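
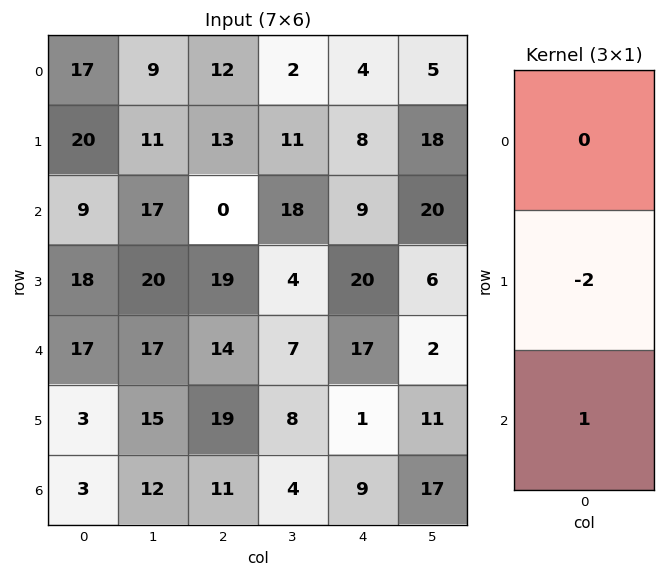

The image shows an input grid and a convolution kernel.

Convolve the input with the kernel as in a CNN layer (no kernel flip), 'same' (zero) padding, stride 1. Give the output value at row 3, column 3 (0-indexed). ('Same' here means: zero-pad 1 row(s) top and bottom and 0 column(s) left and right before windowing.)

-1

The receptive field on the zero-padded input at this output position is [18 / 4 / 7]. Elementwise product with the kernel and sum: 4·-2 + 7·1.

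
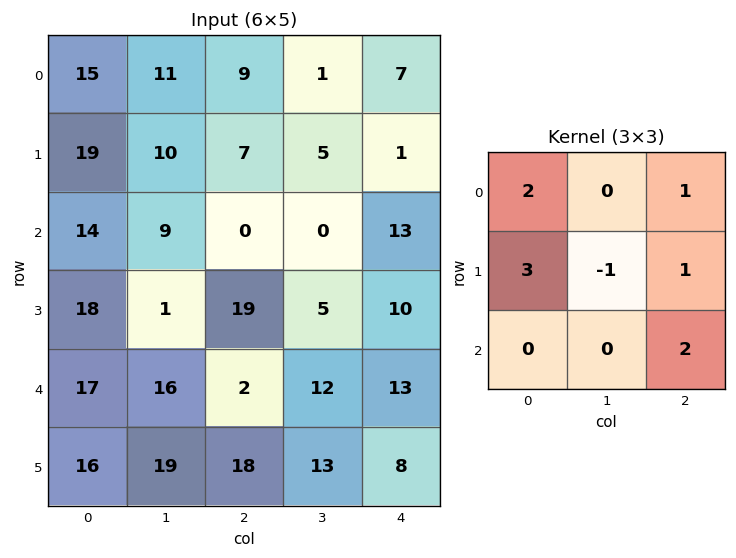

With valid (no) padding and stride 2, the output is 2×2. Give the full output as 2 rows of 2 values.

Output[0,0]: The receptive field on the input at this output position is [15 11 9 / 19 10 7 / 14 9 0]. Elementwise product with the kernel and sum: 15·2 + 9·1 + 19·3 + 10·-1 + 7·1 + 0·2.
Output[0,1]: The receptive field on the input at this output position is [9 1 7 / 7 5 1 / 0 0 13]. Elementwise product with the kernel and sum: 9·2 + 7·1 + 7·3 + 5·-1 + 1·1 + 13·2.

93 68
104 101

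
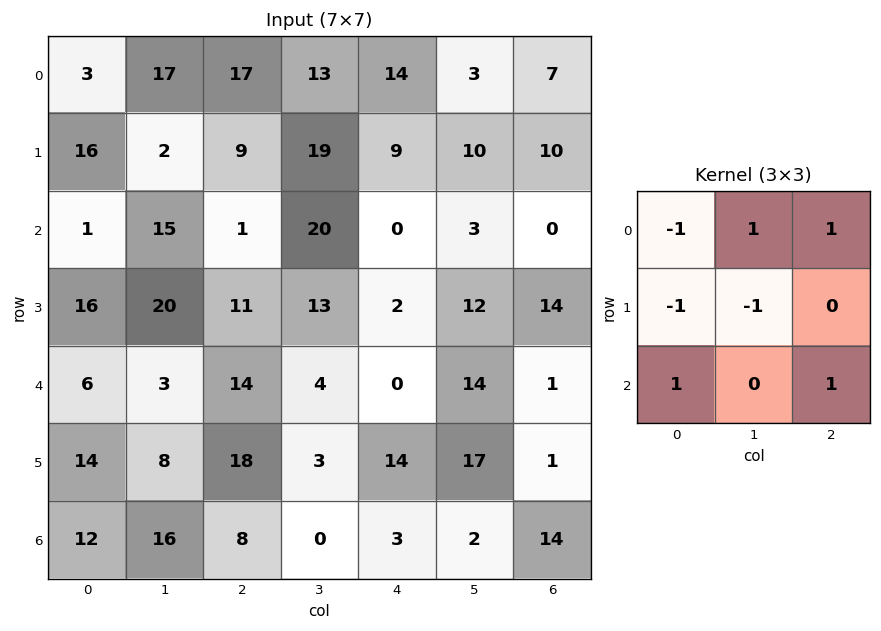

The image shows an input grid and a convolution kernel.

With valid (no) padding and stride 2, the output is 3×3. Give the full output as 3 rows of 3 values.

15 -17 -23
-1 9 -10
9 -20 1

Output[0,0]: The receptive field on the input at this output position is [3 17 17 / 16 2 9 / 1 15 1]. Elementwise product with the kernel and sum: 3·-1 + 17·1 + 17·1 + 16·-1 + 2·-1 + 1·1 + 1·1.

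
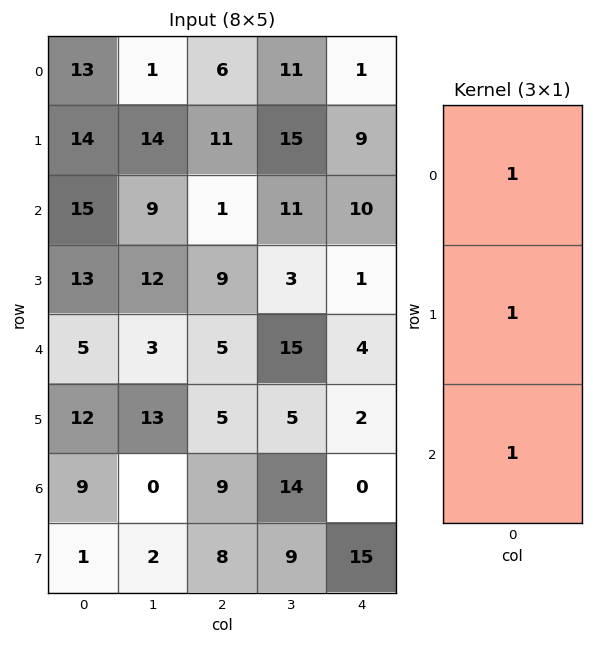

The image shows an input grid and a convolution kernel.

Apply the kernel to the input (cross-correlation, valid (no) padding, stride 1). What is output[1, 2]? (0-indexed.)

The receptive field on the input at this output position is [11 / 1 / 9]. Elementwise product with the kernel and sum: 11·1 + 1·1 + 9·1.

21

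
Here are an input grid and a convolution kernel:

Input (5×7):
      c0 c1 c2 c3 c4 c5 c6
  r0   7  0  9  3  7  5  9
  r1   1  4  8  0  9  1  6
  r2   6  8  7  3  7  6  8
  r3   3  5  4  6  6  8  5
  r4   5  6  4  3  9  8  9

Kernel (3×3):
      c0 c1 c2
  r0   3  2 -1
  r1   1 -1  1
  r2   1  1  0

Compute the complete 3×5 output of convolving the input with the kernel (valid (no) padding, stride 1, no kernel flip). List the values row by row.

Output[0,0]: The receptive field on the input at this output position is [7 0 9 / 1 4 8 / 6 8 7]. Elementwise product with the kernel and sum: 7·3 + 0·2 + 9·-1 + 1·1 + 4·-1 + 8·1 + 6·1 + 8·1.
Output[0,1]: The receptive field on the input at this output position is [0 9 3 / 4 8 0 / 8 7 3]. Elementwise product with the kernel and sum: 0·3 + 9·2 + 3·-1 + 4·1 + 8·-1 + 0·1 + 8·1 + 7·1.

31 26 53 20 49
16 41 36 31 46
40 52 31 37 45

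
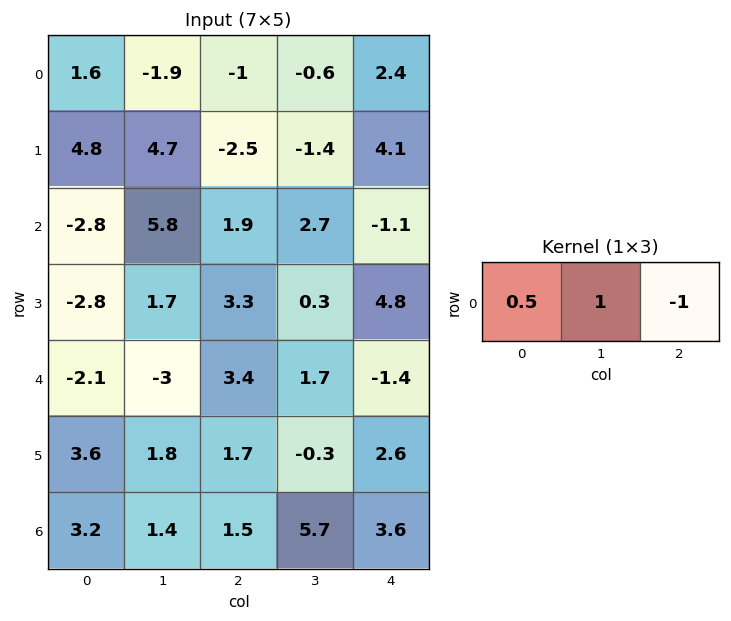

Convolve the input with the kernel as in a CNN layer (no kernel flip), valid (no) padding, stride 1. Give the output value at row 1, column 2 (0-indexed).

-6.75

The receptive field on the input at this output position is [-2.5 -1.4 4.1]. Elementwise product with the kernel and sum: -2.5·0.5 + -1.4·1 + 4.1·-1.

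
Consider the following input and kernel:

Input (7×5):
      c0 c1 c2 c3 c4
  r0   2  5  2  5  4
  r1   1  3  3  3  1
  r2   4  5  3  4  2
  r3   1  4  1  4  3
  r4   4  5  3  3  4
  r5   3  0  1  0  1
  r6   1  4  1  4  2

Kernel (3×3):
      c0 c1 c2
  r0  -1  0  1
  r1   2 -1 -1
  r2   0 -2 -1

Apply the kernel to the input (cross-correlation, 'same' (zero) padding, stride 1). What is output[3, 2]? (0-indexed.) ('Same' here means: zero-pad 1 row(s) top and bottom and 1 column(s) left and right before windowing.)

-7

The receptive field on the zero-padded input at this output position is [5 3 4 / 4 1 4 / 5 3 3]. Elementwise product with the kernel and sum: 5·-1 + 4·1 + 4·2 + 1·-1 + 4·-1 + 3·-2 + 3·-1.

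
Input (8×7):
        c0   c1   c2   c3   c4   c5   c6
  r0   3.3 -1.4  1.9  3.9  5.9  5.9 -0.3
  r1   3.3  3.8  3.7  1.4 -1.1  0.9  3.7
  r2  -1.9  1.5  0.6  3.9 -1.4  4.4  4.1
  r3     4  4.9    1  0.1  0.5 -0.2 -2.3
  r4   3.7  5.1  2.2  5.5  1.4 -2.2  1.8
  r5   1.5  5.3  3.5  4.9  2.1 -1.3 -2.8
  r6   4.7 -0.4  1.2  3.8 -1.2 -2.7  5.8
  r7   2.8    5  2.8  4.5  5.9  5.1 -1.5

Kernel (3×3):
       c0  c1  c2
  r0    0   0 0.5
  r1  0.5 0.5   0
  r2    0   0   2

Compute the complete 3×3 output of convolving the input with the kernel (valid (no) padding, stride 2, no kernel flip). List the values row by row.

Output[0,0]: The receptive field on the input at this output position is [3.3 -1.4 1.9 / 3.3 3.8 3.7 / -1.9 1.5 0.6]. Elementwise product with the kernel and sum: 1.9·0.5 + 3.3·0.5 + 3.8·0.5 + 0.6·2.
Output[0,1]: The receptive field on the input at this output position is [1.9 3.9 5.9 / 3.7 1.4 -1.1 / 0.6 3.9 -1.4]. Elementwise product with the kernel and sum: 5.9·0.5 + 3.7·0.5 + 1.4·0.5 + -1.4·2.

5.7 2.7 7.95
9.15 2.65 5.8
6.9 2.5 12.9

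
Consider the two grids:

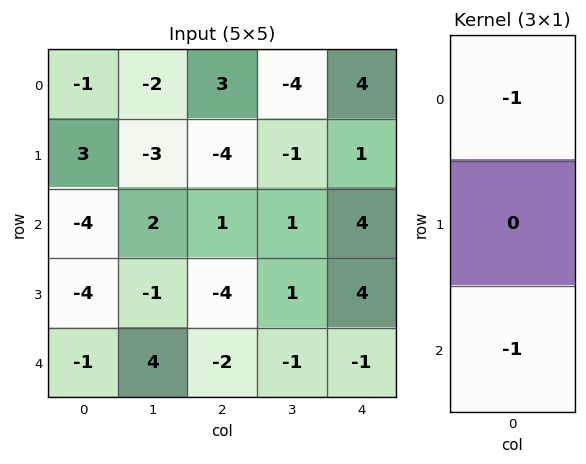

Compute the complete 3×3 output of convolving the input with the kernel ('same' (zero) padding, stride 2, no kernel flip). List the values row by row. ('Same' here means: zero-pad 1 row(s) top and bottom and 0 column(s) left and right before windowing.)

-3 4 -1
1 8 -5
4 4 -4

Output[0,0]: The receptive field on the zero-padded input at this output position is [0 / -1 / 3]. Elementwise product with the kernel and sum: 0·-1 + 3·-1.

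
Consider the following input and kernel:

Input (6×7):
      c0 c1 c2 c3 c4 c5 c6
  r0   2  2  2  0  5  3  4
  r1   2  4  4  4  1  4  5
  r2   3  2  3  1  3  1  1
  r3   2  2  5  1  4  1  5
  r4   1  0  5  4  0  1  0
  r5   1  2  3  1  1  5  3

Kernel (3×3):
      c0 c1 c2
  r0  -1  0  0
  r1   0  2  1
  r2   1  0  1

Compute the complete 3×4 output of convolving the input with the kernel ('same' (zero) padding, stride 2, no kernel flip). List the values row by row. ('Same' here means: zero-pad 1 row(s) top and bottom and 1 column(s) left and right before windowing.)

Output[0,0]: The receptive field on the zero-padded input at this output position is [0 0 0 / 0 2 2 / 0 2 4]. Elementwise product with the kernel and sum: 0·-1 + 2·2 + 2·1 + 0·1 + 4·1.

10 12 21 12
10 6 5 -1
4 15 6 4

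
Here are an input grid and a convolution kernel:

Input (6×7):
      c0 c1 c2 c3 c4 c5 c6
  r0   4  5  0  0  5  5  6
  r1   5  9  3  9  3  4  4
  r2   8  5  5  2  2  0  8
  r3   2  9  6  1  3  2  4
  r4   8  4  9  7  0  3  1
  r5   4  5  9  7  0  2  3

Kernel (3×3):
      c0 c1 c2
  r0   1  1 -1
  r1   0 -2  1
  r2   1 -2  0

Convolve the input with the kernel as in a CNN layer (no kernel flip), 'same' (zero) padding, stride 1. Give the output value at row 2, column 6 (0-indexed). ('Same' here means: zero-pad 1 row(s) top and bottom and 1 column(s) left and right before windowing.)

The receptive field on the zero-padded input at this output position is [4 4 0 / 0 8 0 / 2 4 0]. Elementwise product with the kernel and sum: 4·1 + 4·1 + 0·-1 + 8·-2 + 0·1 + 2·1 + 4·-2.

-14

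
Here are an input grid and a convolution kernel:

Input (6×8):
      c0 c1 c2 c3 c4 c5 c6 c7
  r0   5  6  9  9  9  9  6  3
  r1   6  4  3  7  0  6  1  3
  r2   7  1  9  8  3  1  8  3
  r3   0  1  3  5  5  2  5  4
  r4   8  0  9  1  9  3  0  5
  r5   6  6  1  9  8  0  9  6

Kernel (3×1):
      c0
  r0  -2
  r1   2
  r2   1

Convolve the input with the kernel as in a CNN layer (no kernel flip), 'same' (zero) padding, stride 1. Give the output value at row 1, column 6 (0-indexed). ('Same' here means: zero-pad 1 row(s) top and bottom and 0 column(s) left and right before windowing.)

The receptive field on the zero-padded input at this output position is [6 / 1 / 8]. Elementwise product with the kernel and sum: 6·-2 + 1·2 + 8·1.

-2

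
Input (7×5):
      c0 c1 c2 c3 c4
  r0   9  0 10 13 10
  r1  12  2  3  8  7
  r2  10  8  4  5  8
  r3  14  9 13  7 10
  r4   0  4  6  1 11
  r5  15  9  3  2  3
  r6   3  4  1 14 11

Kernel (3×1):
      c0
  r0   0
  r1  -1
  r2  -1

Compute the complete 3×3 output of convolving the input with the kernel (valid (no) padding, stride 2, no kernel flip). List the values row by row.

-22 -7 -15
-14 -19 -21
-18 -4 -14

Output[0,0]: The receptive field on the input at this output position is [9 / 12 / 10]. Elementwise product with the kernel and sum: 12·-1 + 10·-1.
Output[0,1]: The receptive field on the input at this output position is [10 / 3 / 4]. Elementwise product with the kernel and sum: 3·-1 + 4·-1.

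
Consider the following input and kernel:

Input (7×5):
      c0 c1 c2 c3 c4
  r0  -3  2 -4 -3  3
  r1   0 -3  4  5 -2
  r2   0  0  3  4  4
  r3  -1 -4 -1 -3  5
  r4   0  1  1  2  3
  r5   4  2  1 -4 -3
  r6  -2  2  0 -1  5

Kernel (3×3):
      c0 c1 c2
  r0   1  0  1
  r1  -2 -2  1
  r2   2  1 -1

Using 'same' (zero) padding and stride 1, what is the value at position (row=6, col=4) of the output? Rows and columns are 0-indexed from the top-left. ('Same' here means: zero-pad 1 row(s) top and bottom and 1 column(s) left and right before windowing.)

-12

The receptive field on the zero-padded input at this output position is [-4 -3 0 / -1 5 0 / 0 0 0]. Elementwise product with the kernel and sum: -4·1 + 0·1 + -1·-2 + 5·-2 + 0·1 + 0·2 + 0·1 + 0·-1.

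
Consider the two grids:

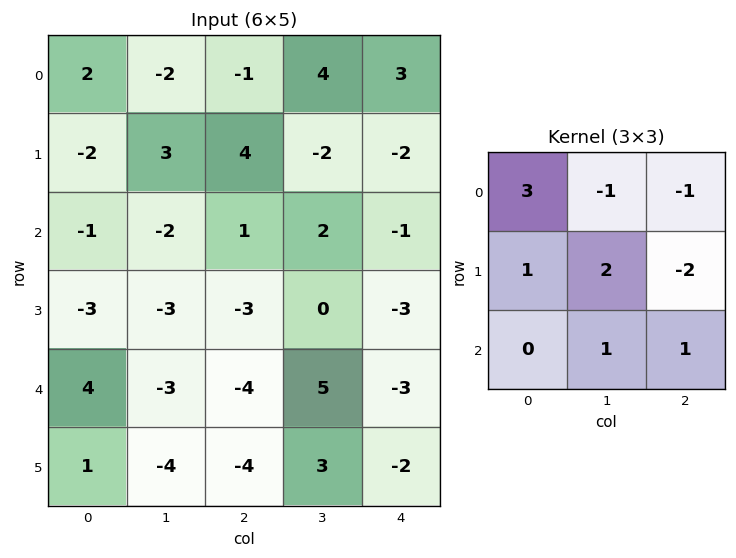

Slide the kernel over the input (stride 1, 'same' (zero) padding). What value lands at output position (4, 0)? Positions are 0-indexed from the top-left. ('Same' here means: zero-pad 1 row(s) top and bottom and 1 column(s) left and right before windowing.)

17

The receptive field on the zero-padded input at this output position is [0 -3 -3 / 0 4 -3 / 0 1 -4]. Elementwise product with the kernel and sum: 0·3 + -3·-1 + -3·-1 + 0·1 + 4·2 + -3·-2 + 1·1 + -4·1.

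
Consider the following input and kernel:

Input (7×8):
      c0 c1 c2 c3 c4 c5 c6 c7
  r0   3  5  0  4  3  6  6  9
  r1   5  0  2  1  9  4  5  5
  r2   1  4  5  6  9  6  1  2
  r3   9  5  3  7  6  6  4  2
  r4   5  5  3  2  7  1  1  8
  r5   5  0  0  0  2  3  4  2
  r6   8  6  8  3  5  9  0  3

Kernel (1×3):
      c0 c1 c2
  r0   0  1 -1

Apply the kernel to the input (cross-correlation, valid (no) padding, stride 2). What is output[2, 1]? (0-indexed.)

The receptive field on the input at this output position is [3 2 7]. Elementwise product with the kernel and sum: 2·1 + 7·-1.

-5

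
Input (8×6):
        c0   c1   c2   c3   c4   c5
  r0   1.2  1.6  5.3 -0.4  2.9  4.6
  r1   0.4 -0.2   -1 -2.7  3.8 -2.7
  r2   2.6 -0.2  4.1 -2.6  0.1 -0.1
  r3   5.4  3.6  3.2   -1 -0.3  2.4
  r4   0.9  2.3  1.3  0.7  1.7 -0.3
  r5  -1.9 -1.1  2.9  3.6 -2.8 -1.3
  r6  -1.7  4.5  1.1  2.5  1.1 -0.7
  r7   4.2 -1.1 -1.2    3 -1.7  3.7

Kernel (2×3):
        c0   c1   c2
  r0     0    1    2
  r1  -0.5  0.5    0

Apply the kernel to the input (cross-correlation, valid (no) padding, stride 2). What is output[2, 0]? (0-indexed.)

The receptive field on the input at this output position is [0.9 2.3 1.3 / -1.9 -1.1 2.9]. Elementwise product with the kernel and sum: 2.3·1 + 1.3·2 + -1.9·-0.5 + -1.1·0.5.

5.3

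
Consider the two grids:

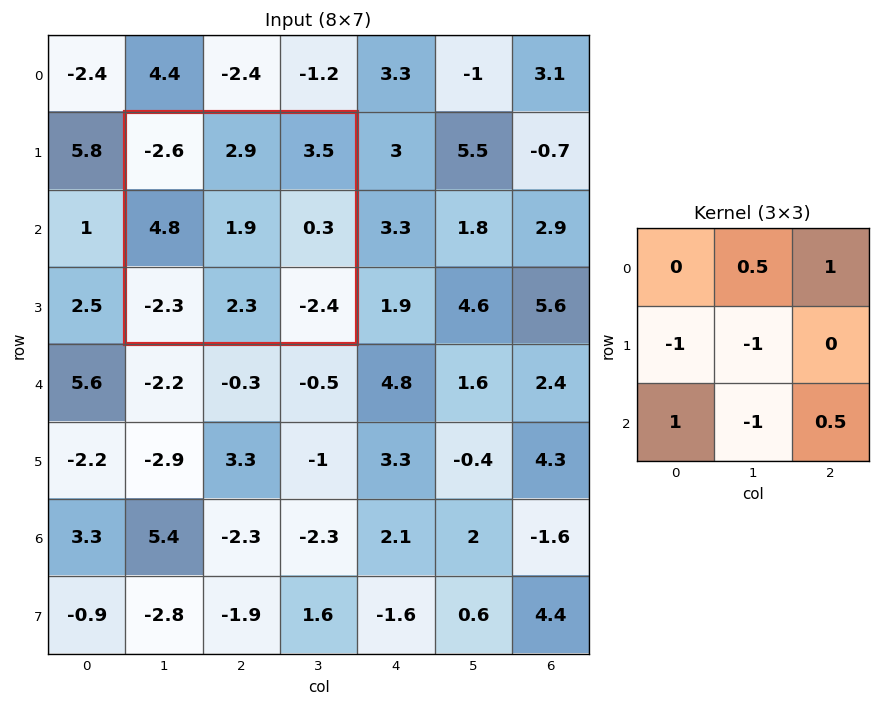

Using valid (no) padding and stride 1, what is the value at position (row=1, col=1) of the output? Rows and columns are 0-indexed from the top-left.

-7.55

The receptive field on the input at this output position is [-2.6 2.9 3.5 / 4.8 1.9 0.3 / -2.3 2.3 -2.4]. Elementwise product with the kernel and sum: 2.9·0.5 + 3.5·1 + 4.8·-1 + 1.9·-1 + -2.3·1 + 2.3·-1 + -2.4·0.5.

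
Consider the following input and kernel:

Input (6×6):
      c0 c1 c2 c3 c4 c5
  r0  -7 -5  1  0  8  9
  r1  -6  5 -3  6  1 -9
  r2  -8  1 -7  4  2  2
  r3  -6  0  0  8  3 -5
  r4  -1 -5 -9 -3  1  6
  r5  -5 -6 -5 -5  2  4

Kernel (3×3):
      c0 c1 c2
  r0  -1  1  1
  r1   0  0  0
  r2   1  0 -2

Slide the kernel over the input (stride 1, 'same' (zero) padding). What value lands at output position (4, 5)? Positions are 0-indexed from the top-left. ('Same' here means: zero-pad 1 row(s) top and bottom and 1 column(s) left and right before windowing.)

-6

The receptive field on the zero-padded input at this output position is [3 -5 0 / 1 6 0 / 2 4 0]. Elementwise product with the kernel and sum: 3·-1 + -5·1 + 0·1 + 2·1 + 0·-2.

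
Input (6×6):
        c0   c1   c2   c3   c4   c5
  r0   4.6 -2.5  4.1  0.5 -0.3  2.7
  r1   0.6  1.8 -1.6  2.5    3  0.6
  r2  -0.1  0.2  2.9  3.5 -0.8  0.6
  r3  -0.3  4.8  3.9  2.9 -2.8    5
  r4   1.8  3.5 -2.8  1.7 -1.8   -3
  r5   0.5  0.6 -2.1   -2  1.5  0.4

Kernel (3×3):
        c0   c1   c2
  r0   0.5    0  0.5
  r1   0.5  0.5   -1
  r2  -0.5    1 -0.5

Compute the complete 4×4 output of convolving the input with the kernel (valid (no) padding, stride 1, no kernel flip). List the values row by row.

Output[0,0]: The receptive field on the input at this output position is [4.6 -2.5 4.1 / 0.6 1.8 -1.6 / -0.1 0.2 2.9]. Elementwise product with the kernel and sum: 4.6·0.5 + 4.1·0.5 + 0.6·0.5 + 1.8·0.5 + -1.6·-1 + -0.1·-0.5 + 0.2·1 + 2.9·-0.5.

5.95 -2.35 1.8 0.9
-0.35 0.25 7.05 -4.45
3.75 -2.1 11.25 -4.05
8.65 1.1 0.1 9.2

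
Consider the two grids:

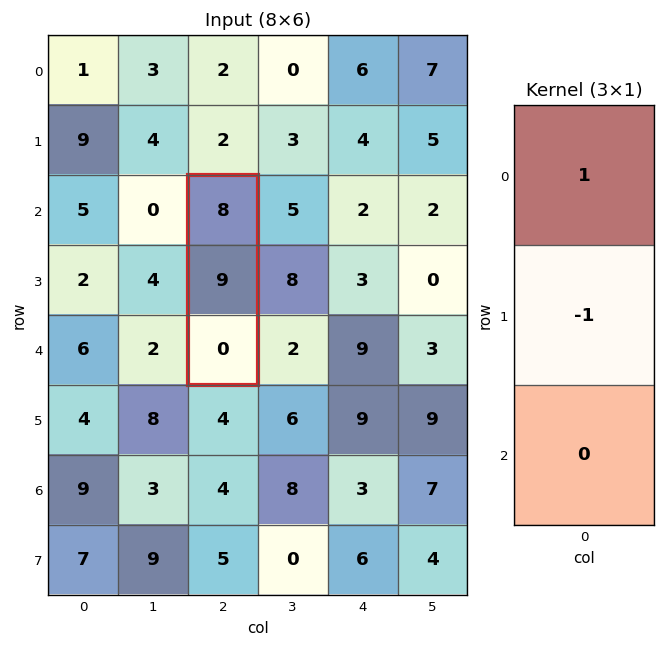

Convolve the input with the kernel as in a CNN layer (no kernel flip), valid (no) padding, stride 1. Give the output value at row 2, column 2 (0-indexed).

The receptive field on the input at this output position is [8 / 9 / 0]. Elementwise product with the kernel and sum: 8·1 + 9·-1.

-1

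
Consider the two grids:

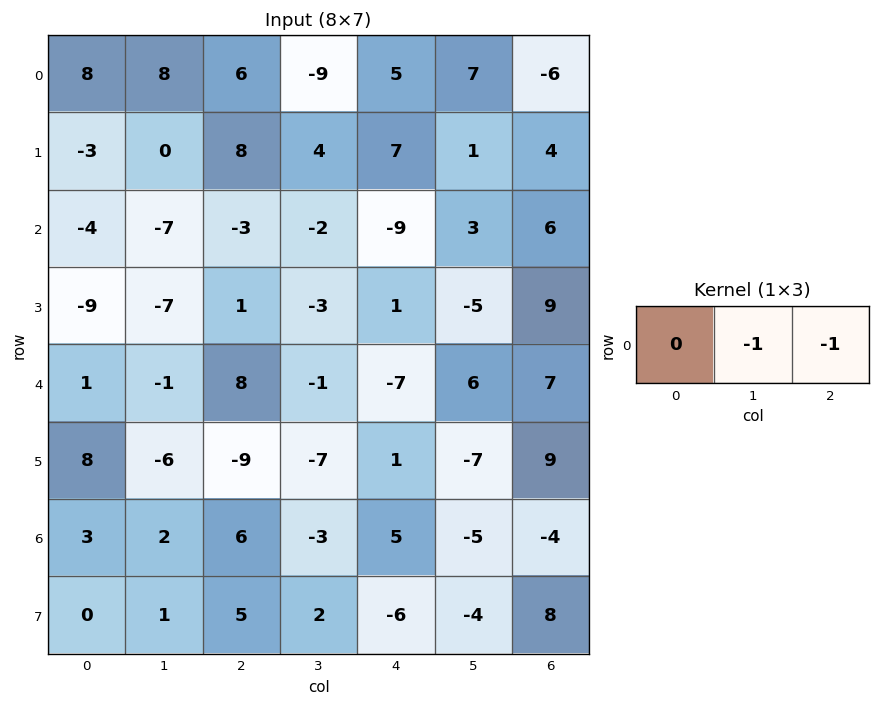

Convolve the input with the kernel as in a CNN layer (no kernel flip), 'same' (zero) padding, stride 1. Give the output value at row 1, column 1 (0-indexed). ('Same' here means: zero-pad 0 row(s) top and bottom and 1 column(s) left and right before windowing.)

The receptive field on the zero-padded input at this output position is [-3 0 8]. Elementwise product with the kernel and sum: 0·-1 + 8·-1.

-8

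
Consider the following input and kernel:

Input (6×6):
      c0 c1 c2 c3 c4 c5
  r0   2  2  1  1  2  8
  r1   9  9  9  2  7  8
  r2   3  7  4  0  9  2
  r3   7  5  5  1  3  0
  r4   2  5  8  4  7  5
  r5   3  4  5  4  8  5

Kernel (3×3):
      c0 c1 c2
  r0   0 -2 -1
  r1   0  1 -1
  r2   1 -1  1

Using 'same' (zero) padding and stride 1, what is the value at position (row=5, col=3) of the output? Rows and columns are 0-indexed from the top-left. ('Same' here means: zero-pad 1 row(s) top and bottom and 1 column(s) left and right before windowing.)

-19

The receptive field on the zero-padded input at this output position is [8 4 7 / 5 4 8 / 0 0 0]. Elementwise product with the kernel and sum: 4·-2 + 7·-1 + 4·1 + 8·-1 + 0·1 + 0·-1 + 0·1.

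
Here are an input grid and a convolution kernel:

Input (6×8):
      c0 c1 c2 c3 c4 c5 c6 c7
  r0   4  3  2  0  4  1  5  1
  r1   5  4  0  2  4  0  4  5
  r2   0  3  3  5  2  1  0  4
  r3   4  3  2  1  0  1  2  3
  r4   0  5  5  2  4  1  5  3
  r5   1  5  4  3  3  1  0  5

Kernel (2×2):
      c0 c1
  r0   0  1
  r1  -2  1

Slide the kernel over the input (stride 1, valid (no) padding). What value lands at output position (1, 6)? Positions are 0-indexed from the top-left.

9

The receptive field on the input at this output position is [4 5 / 0 4]. Elementwise product with the kernel and sum: 5·1 + 0·-2 + 4·1.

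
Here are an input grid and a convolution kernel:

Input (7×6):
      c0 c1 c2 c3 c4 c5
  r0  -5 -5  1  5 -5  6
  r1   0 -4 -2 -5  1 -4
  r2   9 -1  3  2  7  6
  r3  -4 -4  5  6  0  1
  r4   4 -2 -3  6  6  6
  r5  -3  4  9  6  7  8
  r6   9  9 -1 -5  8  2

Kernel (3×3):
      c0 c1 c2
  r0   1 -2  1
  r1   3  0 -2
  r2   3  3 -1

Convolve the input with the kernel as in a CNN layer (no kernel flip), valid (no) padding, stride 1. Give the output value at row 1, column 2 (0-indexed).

37

The receptive field on the input at this output position is [-2 -5 1 / 3 2 7 / 5 6 0]. Elementwise product with the kernel and sum: -2·1 + -5·-2 + 1·1 + 3·3 + 7·-2 + 5·3 + 6·3 + 0·-1.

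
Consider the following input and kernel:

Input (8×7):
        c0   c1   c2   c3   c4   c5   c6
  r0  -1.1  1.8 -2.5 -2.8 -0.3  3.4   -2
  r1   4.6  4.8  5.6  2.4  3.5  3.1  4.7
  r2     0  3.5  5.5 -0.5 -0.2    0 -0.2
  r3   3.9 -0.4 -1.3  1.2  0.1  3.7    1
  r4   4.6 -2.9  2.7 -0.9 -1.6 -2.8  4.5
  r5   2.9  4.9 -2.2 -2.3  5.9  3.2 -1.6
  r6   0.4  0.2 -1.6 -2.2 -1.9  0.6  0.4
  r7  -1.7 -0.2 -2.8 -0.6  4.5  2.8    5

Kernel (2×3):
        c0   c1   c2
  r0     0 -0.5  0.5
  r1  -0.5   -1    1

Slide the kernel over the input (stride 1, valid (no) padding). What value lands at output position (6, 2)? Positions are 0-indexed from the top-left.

The receptive field on the input at this output position is [-1.6 -2.2 -1.9 / -2.8 -0.6 4.5]. Elementwise product with the kernel and sum: -2.2·-0.5 + -1.9·0.5 + -2.8·-0.5 + -0.6·-1 + 4.5·1.

6.65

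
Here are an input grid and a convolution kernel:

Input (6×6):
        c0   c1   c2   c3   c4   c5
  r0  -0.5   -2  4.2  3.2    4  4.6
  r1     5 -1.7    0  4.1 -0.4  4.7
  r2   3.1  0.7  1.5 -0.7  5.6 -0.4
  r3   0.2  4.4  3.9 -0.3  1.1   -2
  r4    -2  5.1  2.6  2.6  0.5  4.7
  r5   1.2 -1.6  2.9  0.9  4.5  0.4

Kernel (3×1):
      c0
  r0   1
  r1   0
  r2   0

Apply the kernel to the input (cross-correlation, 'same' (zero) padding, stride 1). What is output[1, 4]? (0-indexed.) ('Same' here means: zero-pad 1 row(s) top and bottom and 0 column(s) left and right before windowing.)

4

The receptive field on the zero-padded input at this output position is [4 / -0.4 / 5.6]. Elementwise product with the kernel and sum: 4·1.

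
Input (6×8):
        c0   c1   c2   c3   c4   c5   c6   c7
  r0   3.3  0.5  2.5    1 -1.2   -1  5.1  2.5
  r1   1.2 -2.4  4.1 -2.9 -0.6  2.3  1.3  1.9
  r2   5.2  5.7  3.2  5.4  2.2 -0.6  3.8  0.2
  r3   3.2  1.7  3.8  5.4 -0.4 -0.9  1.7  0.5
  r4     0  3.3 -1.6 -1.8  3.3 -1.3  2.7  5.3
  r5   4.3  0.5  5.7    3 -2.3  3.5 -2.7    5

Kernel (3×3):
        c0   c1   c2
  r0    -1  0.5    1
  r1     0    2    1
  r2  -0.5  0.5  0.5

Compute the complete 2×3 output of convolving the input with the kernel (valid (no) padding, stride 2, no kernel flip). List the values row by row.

Output[0,0]: The receptive field on the input at this output position is [3.3 0.5 2.5 / 1.2 -2.4 4.1 / 5.2 5.7 3.2]. Elementwise product with the kernel and sum: 3.3·-1 + 0.5·0.5 + 2.5·1 + -2.4·2 + 4.1·1 + 5.2·-0.5 + 5.7·0.5 + 3.2·0.5.

0.6 -7.4 12.2
8.9 13.65 0.25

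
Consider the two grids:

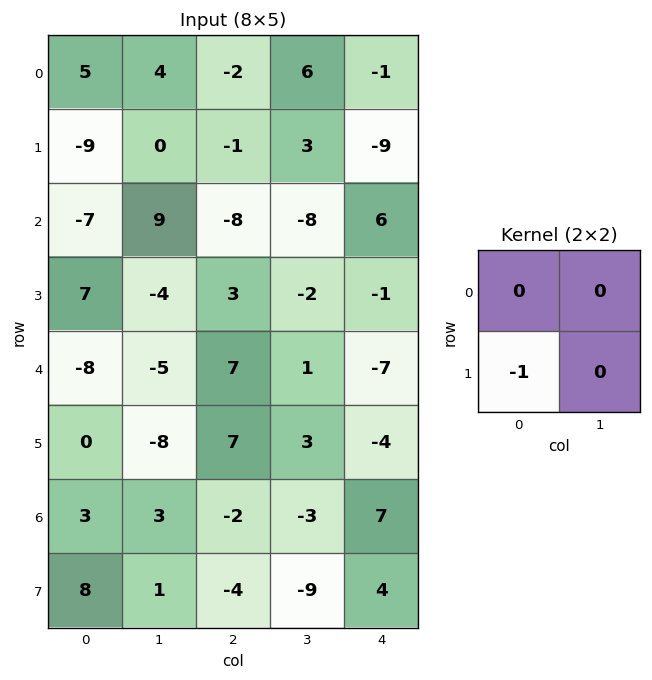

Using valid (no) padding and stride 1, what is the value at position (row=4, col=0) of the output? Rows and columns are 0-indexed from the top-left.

The receptive field on the input at this output position is [-8 -5 / 0 -8]. Elementwise product with the kernel and sum: 0·-1.

0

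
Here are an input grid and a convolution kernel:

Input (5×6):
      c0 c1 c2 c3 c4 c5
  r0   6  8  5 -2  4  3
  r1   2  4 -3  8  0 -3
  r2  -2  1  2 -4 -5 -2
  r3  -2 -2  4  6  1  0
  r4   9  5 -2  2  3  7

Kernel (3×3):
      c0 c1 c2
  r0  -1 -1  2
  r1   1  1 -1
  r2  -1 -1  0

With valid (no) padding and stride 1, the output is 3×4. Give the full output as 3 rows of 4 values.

6 -27 12 24
-11 20 -12 -28
-17 -18 1 7

Output[0,0]: The receptive field on the input at this output position is [6 8 5 / 2 4 -3 / -2 1 2]. Elementwise product with the kernel and sum: 6·-1 + 8·-1 + 5·2 + 2·1 + 4·1 + -3·-1 + -2·-1 + 1·-1.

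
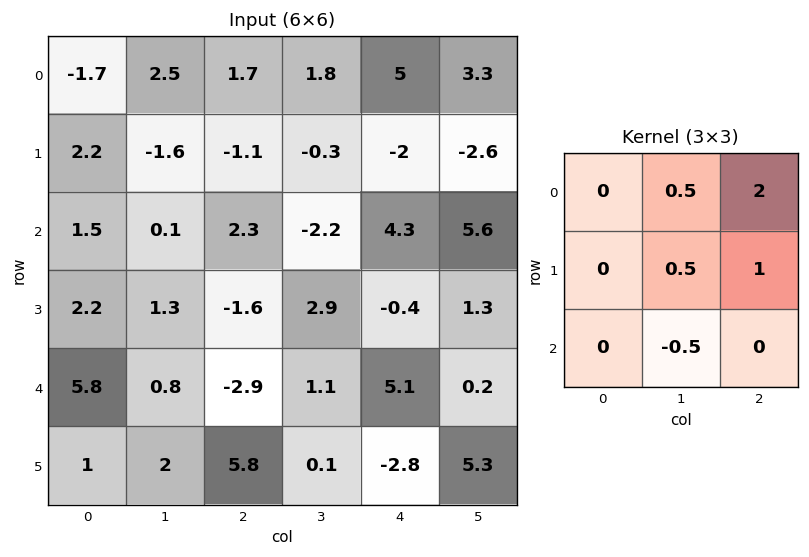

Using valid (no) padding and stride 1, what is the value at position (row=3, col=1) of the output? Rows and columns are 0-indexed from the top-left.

1.75

The receptive field on the input at this output position is [1.3 -1.6 2.9 / 0.8 -2.9 1.1 / 2 5.8 0.1]. Elementwise product with the kernel and sum: -1.6·0.5 + 2.9·2 + -2.9·0.5 + 1.1·1 + 5.8·-0.5.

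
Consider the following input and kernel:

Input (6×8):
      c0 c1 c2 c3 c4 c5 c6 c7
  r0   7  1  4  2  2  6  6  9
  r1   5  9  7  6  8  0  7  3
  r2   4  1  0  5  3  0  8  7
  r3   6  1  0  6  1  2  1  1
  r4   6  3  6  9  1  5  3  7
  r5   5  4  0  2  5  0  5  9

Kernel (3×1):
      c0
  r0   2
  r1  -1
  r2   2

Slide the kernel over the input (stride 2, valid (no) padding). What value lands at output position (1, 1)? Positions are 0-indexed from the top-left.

The receptive field on the input at this output position is [0 / 0 / 6]. Elementwise product with the kernel and sum: 0·2 + 0·-1 + 6·2.

12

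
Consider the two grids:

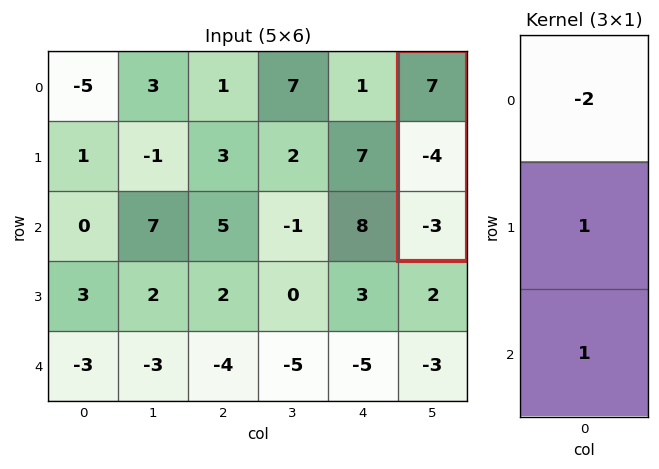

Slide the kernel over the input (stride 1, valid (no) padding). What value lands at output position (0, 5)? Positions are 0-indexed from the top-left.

-21

The receptive field on the input at this output position is [7 / -4 / -3]. Elementwise product with the kernel and sum: 7·-2 + -4·1 + -3·1.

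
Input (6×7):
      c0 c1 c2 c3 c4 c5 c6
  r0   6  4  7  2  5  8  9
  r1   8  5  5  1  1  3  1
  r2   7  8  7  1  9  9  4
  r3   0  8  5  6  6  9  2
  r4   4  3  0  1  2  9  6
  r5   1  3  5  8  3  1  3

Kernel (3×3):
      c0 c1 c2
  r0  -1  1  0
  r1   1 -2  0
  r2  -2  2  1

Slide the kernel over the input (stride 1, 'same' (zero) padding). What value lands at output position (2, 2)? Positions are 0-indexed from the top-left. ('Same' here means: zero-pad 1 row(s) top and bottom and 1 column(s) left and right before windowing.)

-6

The receptive field on the zero-padded input at this output position is [5 5 1 / 8 7 1 / 8 5 6]. Elementwise product with the kernel and sum: 5·-1 + 5·1 + 8·1 + 7·-2 + 8·-2 + 5·2 + 6·1.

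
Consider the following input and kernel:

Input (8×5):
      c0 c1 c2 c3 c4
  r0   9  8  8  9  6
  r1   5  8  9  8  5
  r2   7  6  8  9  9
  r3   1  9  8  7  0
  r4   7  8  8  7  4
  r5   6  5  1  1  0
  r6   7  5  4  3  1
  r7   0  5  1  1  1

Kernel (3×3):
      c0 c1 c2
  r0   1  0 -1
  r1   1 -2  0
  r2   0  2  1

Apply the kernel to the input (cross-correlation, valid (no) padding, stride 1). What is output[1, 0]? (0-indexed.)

17

The receptive field on the input at this output position is [5 8 9 / 7 6 8 / 1 9 8]. Elementwise product with the kernel and sum: 5·1 + 9·-1 + 7·1 + 6·-2 + 9·2 + 8·1.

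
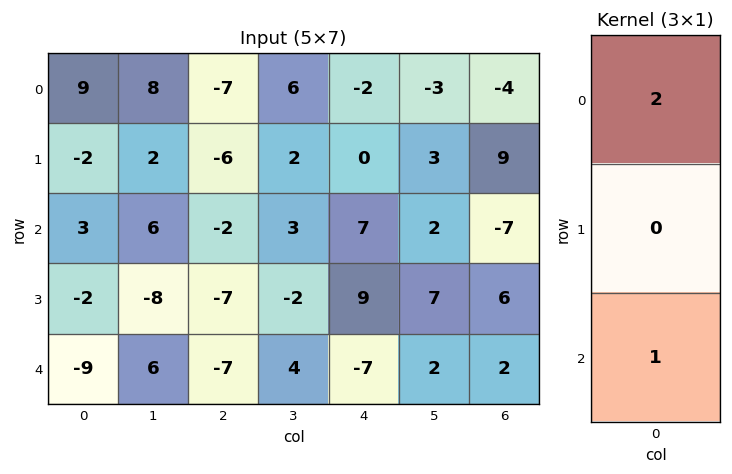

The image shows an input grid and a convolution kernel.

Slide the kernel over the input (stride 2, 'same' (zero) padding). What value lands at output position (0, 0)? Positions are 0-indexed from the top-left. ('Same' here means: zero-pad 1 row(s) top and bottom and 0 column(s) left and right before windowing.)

The receptive field on the zero-padded input at this output position is [0 / 9 / -2]. Elementwise product with the kernel and sum: 0·2 + -2·1.

-2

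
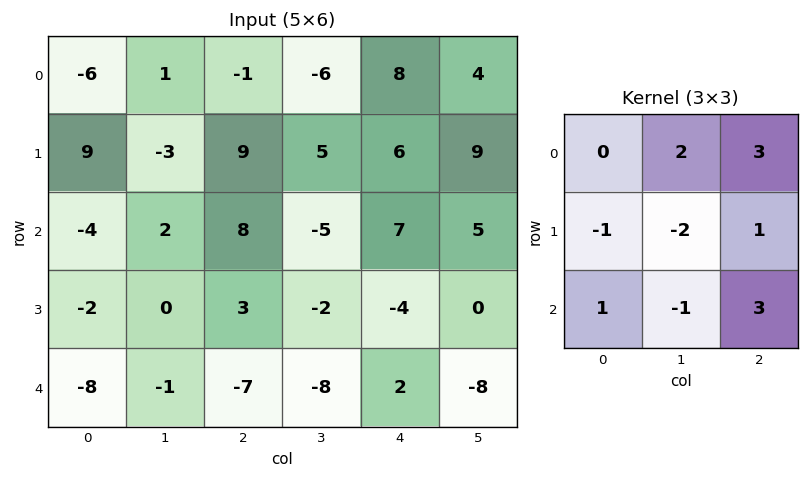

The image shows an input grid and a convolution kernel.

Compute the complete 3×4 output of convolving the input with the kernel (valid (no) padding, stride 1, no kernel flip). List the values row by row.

23 -51 33 23
36 1 30 37
5 -25 15 5

Output[0,0]: The receptive field on the input at this output position is [-6 1 -1 / 9 -3 9 / -4 2 8]. Elementwise product with the kernel and sum: 1·2 + -1·3 + 9·-1 + -3·-2 + 9·1 + -4·1 + 2·-1 + 8·3.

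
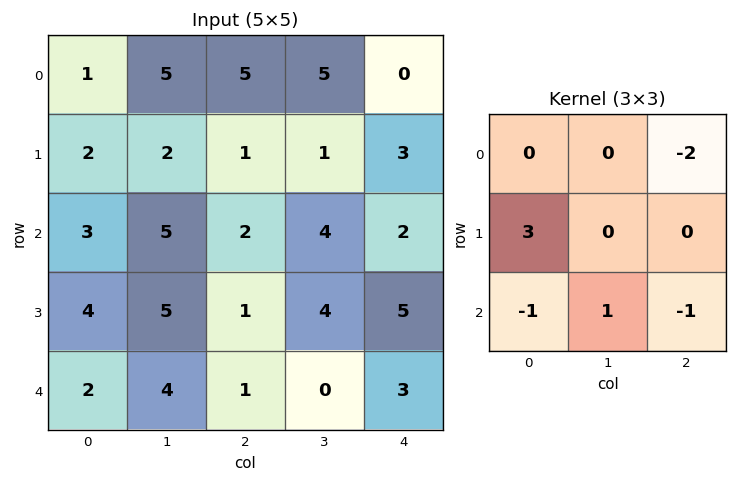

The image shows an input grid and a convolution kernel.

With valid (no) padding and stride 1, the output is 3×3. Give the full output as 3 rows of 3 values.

Output[0,0]: The receptive field on the input at this output position is [1 5 5 / 2 2 1 / 3 5 2]. Elementwise product with the kernel and sum: 5·-2 + 2·3 + 3·-1 + 5·1 + 2·-1.
Output[0,1]: The receptive field on the input at this output position is [5 5 5 / 2 1 1 / 5 2 4]. Elementwise product with the kernel and sum: 5·-2 + 2·3 + 5·-1 + 2·1 + 4·-1.

-4 -11 3
7 5 -2
9 4 -5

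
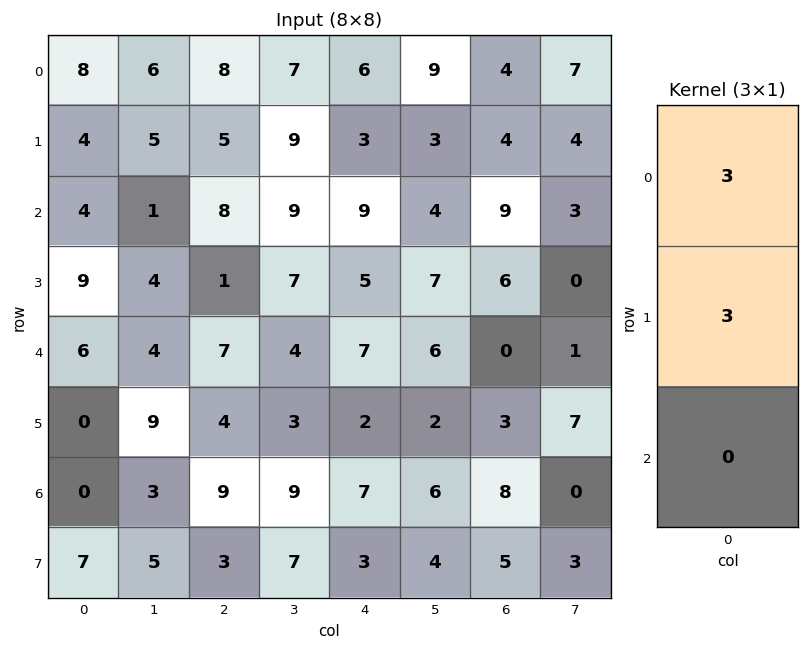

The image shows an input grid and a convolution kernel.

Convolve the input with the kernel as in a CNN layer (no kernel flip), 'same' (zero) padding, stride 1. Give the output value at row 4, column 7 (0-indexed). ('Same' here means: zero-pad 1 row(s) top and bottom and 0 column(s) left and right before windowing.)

The receptive field on the zero-padded input at this output position is [0 / 1 / 7]. Elementwise product with the kernel and sum: 0·3 + 1·3.

3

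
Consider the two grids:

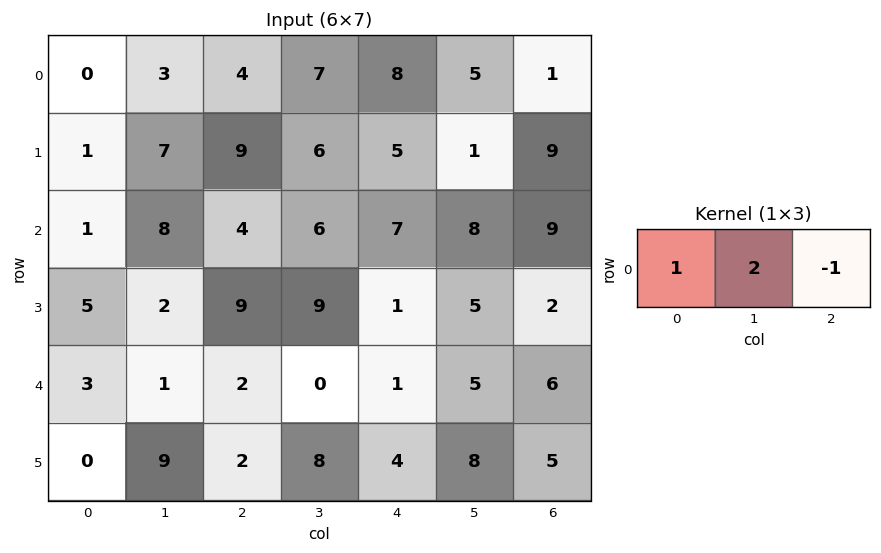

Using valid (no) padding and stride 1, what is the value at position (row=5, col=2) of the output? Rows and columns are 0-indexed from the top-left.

The receptive field on the input at this output position is [2 8 4]. Elementwise product with the kernel and sum: 2·1 + 8·2 + 4·-1.

14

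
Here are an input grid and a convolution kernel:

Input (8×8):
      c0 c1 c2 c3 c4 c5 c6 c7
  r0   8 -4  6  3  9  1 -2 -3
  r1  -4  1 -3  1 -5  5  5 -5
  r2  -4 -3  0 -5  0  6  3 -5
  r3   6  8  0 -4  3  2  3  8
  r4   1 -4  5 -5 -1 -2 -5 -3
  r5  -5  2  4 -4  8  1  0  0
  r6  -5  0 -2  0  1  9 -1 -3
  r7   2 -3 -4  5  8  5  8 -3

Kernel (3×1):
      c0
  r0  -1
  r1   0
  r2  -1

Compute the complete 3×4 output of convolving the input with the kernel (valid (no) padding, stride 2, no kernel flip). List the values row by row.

-4 -6 -9 -1
3 -5 1 2
4 -3 0 6

Output[0,0]: The receptive field on the input at this output position is [8 / -4 / -4]. Elementwise product with the kernel and sum: 8·-1 + -4·-1.
Output[0,1]: The receptive field on the input at this output position is [6 / -3 / 0]. Elementwise product with the kernel and sum: 6·-1 + 0·-1.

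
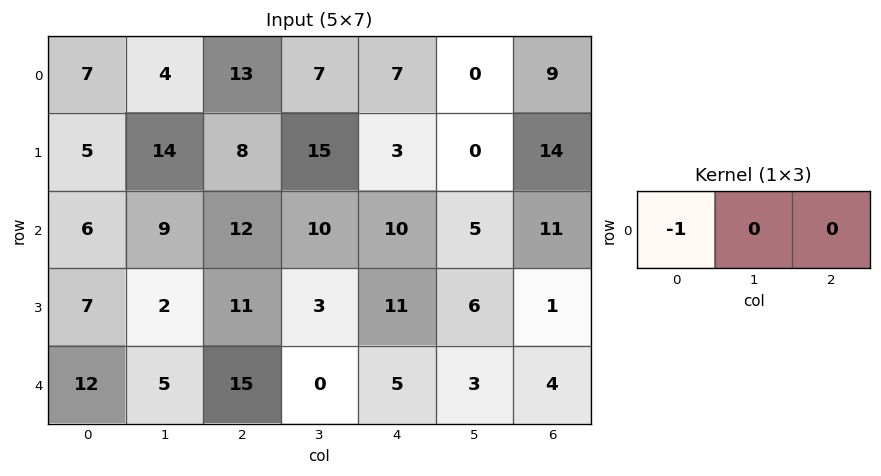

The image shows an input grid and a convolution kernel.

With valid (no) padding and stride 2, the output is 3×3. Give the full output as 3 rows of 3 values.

-7 -13 -7
-6 -12 -10
-12 -15 -5

Output[0,0]: The receptive field on the input at this output position is [7 4 13]. Elementwise product with the kernel and sum: 7·-1.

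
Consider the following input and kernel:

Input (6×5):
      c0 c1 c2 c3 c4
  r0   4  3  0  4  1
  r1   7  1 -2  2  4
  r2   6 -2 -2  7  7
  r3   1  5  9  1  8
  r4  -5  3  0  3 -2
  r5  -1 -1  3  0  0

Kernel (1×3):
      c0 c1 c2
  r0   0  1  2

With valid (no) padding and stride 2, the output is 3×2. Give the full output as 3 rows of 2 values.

3 6
-6 21
3 -1

Output[0,0]: The receptive field on the input at this output position is [4 3 0]. Elementwise product with the kernel and sum: 3·1 + 0·2.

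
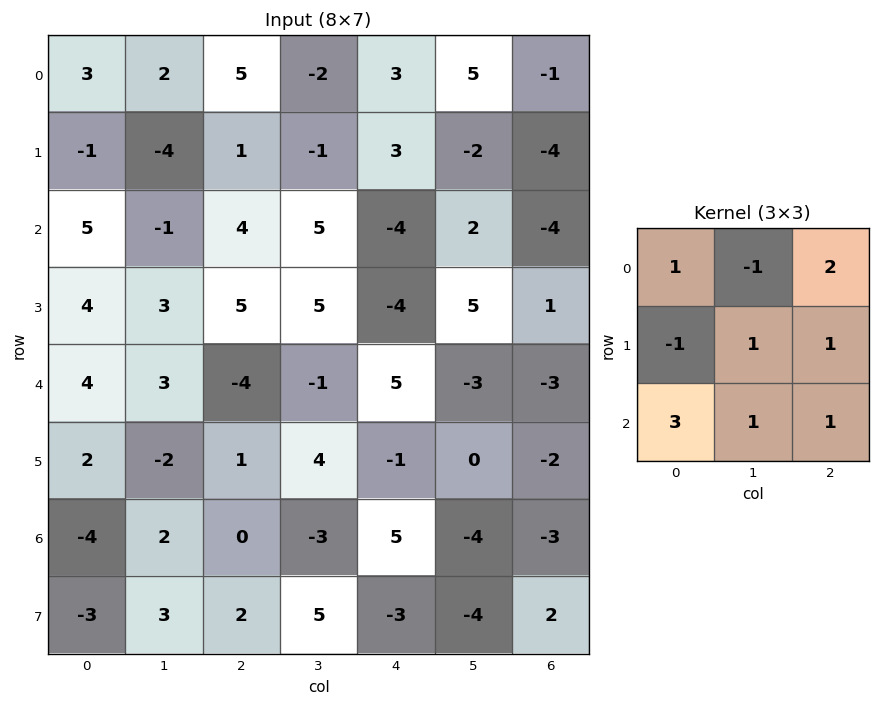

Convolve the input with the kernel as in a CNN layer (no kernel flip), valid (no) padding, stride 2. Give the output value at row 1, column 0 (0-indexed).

29

The receptive field on the input at this output position is [5 -1 4 / 4 3 5 / 4 3 -4]. Elementwise product with the kernel and sum: 5·1 + -1·-1 + 4·2 + 4·-1 + 3·1 + 5·1 + 4·3 + 3·1 + -4·1.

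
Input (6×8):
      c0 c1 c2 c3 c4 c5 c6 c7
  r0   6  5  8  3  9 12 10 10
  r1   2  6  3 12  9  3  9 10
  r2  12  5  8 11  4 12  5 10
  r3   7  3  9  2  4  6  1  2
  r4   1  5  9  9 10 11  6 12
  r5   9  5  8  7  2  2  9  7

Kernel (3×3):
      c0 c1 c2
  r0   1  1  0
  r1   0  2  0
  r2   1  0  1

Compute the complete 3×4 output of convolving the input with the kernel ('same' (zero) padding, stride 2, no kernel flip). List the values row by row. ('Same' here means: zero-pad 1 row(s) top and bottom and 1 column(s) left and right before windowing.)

18 34 33 33
29 30 37 30
14 42 35 28

Output[0,0]: The receptive field on the zero-padded input at this output position is [0 0 0 / 0 6 5 / 0 2 6]. Elementwise product with the kernel and sum: 0·1 + 0·1 + 6·2 + 0·1 + 6·1.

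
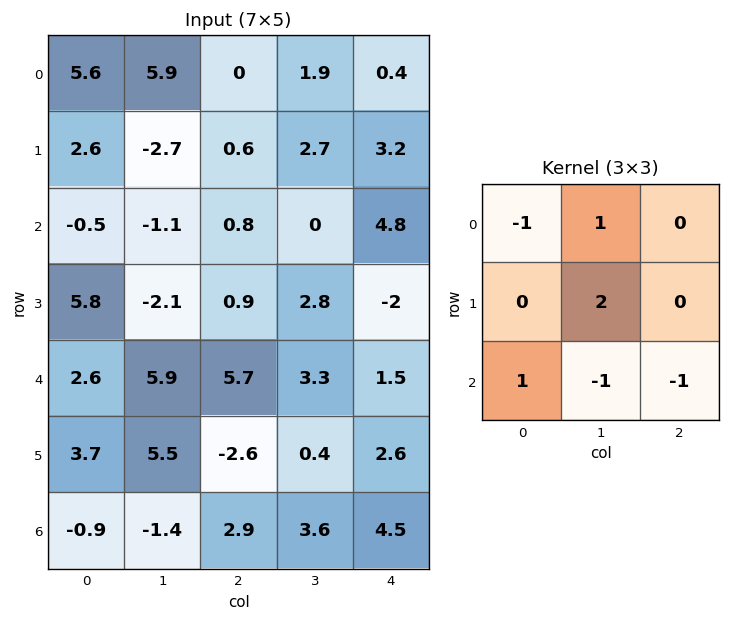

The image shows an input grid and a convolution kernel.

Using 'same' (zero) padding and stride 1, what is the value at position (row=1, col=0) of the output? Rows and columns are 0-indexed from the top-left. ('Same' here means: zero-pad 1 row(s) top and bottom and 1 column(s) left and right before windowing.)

The receptive field on the zero-padded input at this output position is [0 5.6 5.9 / 0 2.6 -2.7 / 0 -0.5 -1.1]. Elementwise product with the kernel and sum: 0·-1 + 5.6·1 + 2.6·2 + 0·1 + -0.5·-1 + -1.1·-1.

12.4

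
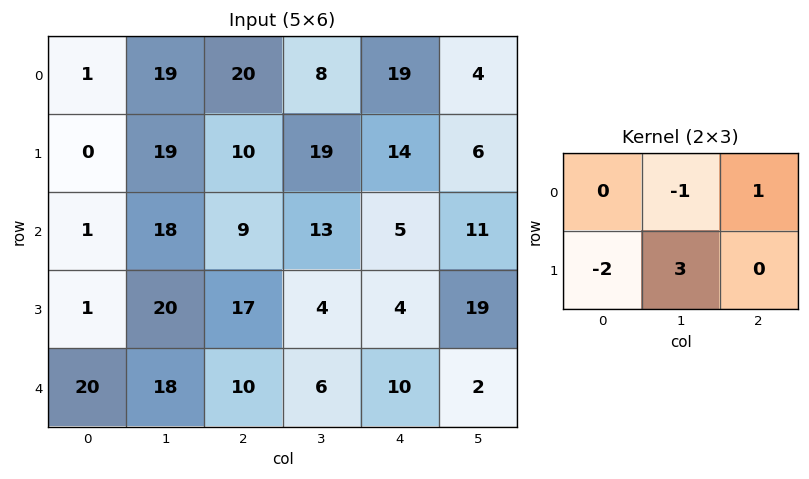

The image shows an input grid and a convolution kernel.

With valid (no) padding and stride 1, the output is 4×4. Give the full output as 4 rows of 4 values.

Output[0,0]: The receptive field on the input at this output position is [1 19 20 / 0 19 10]. Elementwise product with the kernel and sum: 19·-1 + 20·1 + 0·-2 + 19·3.

58 -20 48 -11
43 0 16 -19
49 15 -30 10
11 -19 -2 33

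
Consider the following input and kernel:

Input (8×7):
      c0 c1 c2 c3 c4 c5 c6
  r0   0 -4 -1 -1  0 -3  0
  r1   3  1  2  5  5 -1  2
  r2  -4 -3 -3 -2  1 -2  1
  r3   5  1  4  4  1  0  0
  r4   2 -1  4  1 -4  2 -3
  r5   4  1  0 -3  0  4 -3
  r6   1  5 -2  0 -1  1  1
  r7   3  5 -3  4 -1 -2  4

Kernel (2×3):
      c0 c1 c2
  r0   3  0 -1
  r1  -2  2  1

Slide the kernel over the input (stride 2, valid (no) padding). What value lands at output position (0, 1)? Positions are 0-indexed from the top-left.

The receptive field on the input at this output position is [-1 -1 0 / 2 5 5]. Elementwise product with the kernel and sum: -1·3 + 0·-1 + 2·-2 + 5·2 + 5·1.

8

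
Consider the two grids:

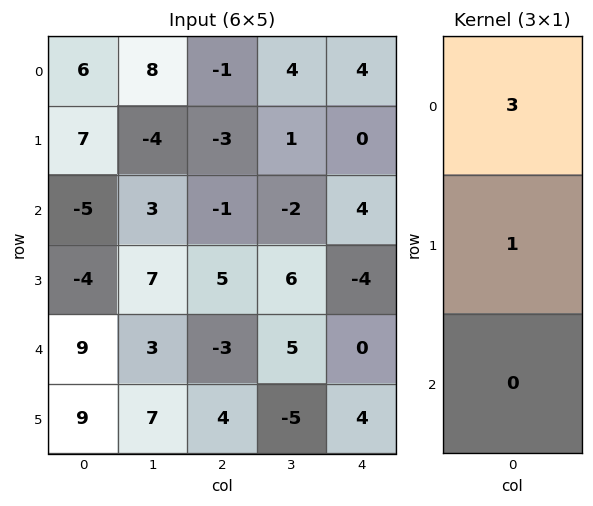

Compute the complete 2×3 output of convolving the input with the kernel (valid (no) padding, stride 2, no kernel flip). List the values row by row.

25 -6 12
-19 2 8

Output[0,0]: The receptive field on the input at this output position is [6 / 7 / -5]. Elementwise product with the kernel and sum: 6·3 + 7·1.
Output[0,1]: The receptive field on the input at this output position is [-1 / -3 / -1]. Elementwise product with the kernel and sum: -1·3 + -3·1.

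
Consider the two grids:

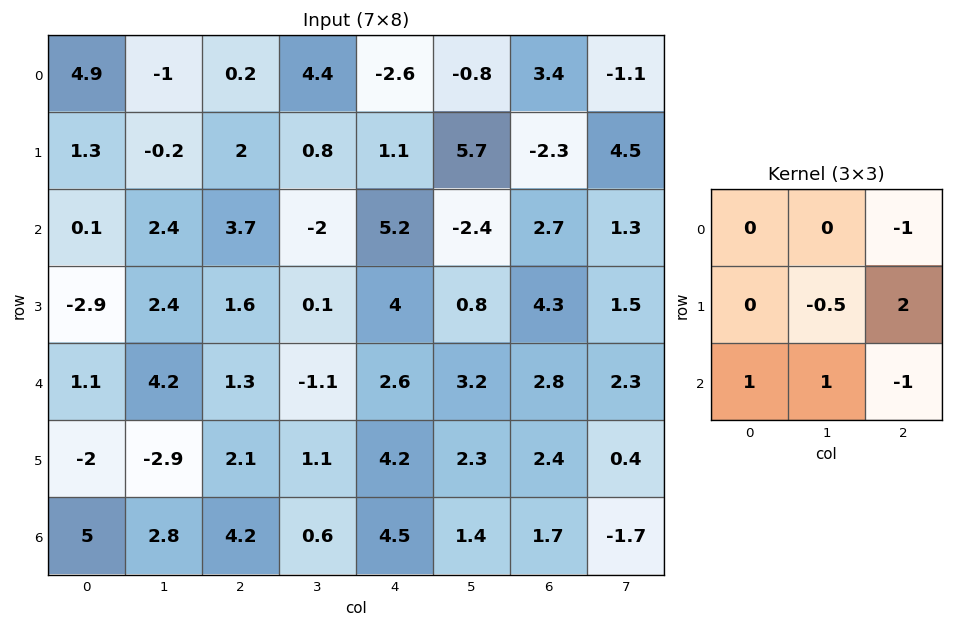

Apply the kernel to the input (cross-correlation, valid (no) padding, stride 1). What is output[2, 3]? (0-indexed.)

The receptive field on the input at this output position is [-2 5.2 -2.4 / 0.1 4 0.8 / -1.1 2.6 3.2]. Elementwise product with the kernel and sum: -2.4·-1 + 4·-0.5 + 0.8·2 + -1.1·1 + 2.6·1 + 3.2·-1.

0.3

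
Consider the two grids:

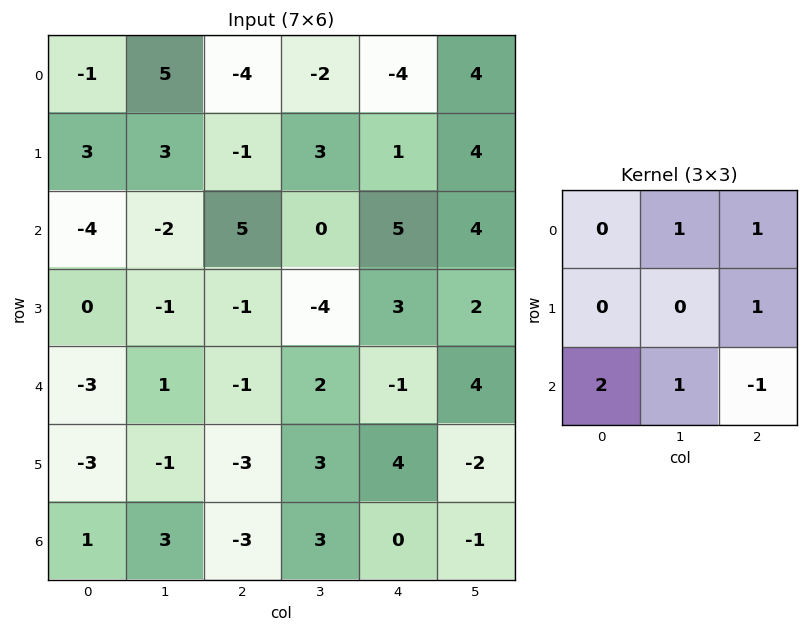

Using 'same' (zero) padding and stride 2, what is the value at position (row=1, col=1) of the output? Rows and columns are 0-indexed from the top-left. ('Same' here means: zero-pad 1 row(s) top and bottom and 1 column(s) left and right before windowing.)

The receptive field on the zero-padded input at this output position is [3 -1 3 / -2 5 0 / -1 -1 -4]. Elementwise product with the kernel and sum: -1·1 + 3·1 + 0·1 + -1·2 + -1·1 + -4·-1.

3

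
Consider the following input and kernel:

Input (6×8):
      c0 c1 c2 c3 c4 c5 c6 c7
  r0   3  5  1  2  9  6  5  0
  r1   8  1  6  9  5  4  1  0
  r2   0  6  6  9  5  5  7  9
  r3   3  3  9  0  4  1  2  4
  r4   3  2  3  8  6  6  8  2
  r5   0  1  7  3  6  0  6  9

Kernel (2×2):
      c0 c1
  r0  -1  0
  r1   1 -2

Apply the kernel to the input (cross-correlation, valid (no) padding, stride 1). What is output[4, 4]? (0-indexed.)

0

The receptive field on the input at this output position is [6 6 / 6 0]. Elementwise product with the kernel and sum: 6·-1 + 6·1 + 0·-2.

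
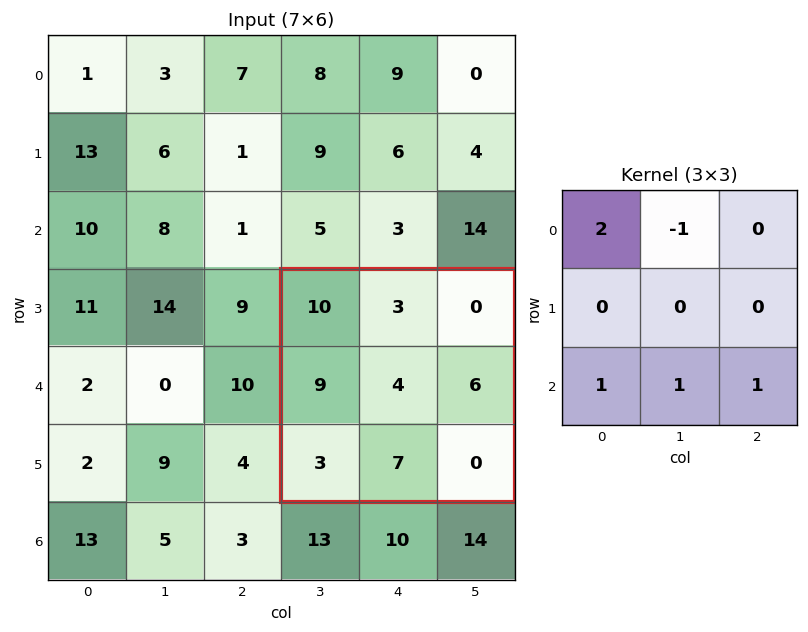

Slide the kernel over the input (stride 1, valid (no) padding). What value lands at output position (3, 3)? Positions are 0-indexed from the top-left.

The receptive field on the input at this output position is [10 3 0 / 9 4 6 / 3 7 0]. Elementwise product with the kernel and sum: 10·2 + 3·-1 + 3·1 + 7·1 + 0·1.

27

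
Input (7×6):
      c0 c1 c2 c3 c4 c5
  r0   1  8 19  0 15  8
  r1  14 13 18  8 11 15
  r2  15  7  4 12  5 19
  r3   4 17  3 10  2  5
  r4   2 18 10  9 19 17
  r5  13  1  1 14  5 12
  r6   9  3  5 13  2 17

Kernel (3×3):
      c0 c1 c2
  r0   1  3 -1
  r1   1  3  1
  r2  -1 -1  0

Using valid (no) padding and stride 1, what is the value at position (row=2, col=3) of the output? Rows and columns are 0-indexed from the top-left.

The receptive field on the input at this output position is [12 5 19 / 10 2 5 / 9 19 17]. Elementwise product with the kernel and sum: 12·1 + 5·3 + 19·-1 + 10·1 + 2·3 + 5·1 + 9·-1 + 19·-1.

1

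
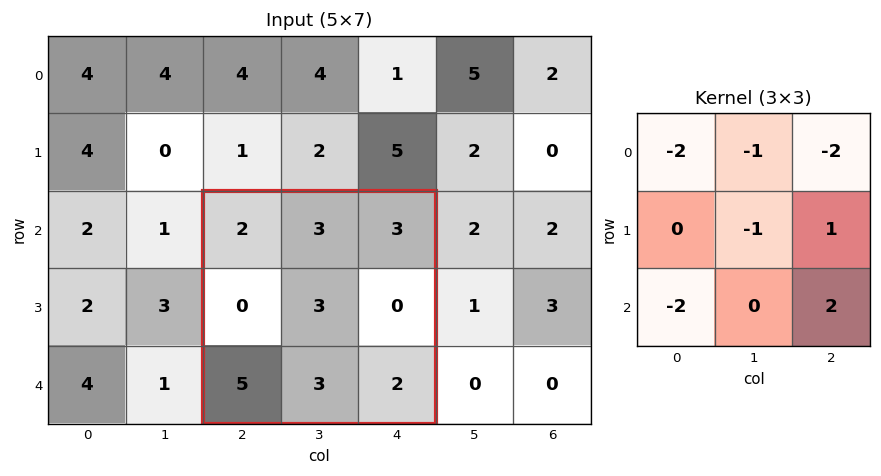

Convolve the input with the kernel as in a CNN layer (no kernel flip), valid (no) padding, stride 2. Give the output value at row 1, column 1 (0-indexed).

-22

The receptive field on the input at this output position is [2 3 3 / 0 3 0 / 5 3 2]. Elementwise product with the kernel and sum: 2·-2 + 3·-1 + 3·-2 + 3·-1 + 0·1 + 5·-2 + 2·2.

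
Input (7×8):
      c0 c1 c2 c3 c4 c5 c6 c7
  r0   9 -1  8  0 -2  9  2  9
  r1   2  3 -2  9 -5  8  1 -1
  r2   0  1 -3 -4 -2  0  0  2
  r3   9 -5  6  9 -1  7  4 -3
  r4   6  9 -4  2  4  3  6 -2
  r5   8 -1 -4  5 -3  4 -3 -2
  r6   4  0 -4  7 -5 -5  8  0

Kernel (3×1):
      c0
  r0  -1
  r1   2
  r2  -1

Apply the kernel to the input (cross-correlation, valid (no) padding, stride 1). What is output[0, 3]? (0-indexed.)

22

The receptive field on the input at this output position is [0 / 9 / -4]. Elementwise product with the kernel and sum: 0·-1 + 9·2 + -4·-1.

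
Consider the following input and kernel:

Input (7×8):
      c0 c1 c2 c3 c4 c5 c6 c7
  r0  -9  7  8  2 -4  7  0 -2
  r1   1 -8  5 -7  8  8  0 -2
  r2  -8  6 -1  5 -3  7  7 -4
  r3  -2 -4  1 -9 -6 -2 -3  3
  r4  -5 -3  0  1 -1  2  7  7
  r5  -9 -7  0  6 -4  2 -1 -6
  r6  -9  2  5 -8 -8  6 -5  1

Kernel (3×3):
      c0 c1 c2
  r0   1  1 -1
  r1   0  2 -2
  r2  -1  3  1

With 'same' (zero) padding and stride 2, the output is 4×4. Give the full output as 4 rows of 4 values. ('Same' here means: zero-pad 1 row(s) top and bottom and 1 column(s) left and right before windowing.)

Output[0,0]: The receptive field on the zero-padded input at this output position is [0 0 0 / 0 -9 7 / 0 1 -8]. Elementwise product with the kernel and sum: 0·1 + 0·1 + 0·-1 + -9·2 + 7·-2 + 0·-1 + 1·3 + -8·1.
Output[0,1]: The receptive field on the zero-padded input at this output position is [0 0 0 / 7 8 2 / -8 5 -7]. Elementwise product with the kernel and sum: 0·1 + 0·1 + 0·-1 + 8·2 + 2·-2 + -8·-1 + 5·3 + -7·1.

-37 28 17 -6
-29 -10 -38 28
-36 17 -35 -19
-24 13 -28 -5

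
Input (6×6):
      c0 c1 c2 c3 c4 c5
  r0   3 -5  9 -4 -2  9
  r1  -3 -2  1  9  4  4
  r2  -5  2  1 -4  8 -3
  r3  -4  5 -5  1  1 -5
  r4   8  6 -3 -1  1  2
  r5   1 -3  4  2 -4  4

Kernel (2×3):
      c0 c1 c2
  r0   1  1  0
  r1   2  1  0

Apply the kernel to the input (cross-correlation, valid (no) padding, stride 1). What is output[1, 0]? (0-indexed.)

The receptive field on the input at this output position is [-3 -2 1 / -5 2 1]. Elementwise product with the kernel and sum: -3·1 + -2·1 + -5·2 + 2·1.

-13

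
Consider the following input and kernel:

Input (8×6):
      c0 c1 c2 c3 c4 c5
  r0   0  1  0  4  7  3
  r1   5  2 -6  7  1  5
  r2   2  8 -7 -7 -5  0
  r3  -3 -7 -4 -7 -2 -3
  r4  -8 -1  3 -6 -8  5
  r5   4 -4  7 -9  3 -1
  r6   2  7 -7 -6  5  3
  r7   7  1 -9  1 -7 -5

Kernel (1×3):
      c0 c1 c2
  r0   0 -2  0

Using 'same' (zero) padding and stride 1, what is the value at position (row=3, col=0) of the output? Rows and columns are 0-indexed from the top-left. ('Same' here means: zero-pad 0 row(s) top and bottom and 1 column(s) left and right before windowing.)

The receptive field on the zero-padded input at this output position is [0 -3 -7]. Elementwise product with the kernel and sum: -3·-2.

6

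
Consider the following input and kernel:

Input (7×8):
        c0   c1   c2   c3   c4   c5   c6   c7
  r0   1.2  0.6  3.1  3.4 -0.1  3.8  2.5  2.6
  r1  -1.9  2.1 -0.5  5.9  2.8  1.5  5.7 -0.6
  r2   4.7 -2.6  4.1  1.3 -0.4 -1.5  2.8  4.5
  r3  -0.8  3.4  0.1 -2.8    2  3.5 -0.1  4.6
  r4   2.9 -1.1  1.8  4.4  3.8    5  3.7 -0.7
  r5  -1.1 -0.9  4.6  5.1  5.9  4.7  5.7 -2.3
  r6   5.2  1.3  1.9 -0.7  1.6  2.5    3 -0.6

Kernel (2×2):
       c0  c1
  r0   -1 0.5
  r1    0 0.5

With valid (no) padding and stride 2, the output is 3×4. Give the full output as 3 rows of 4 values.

Output[0,0]: The receptive field on the input at this output position is [1.2 0.6 / -1.9 2.1]. Elementwise product with the kernel and sum: 1.2·-1 + 0.6·0.5 + 2.1·0.5.
Output[0,1]: The receptive field on the input at this output position is [3.1 3.4 / -0.5 5.9]. Elementwise product with the kernel and sum: 3.1·-1 + 3.4·0.5 + 5.9·0.5.

0.15 1.55 2.75 -1.5
-4.3 -4.85 1.4 1.75
-3.9 2.95 1.05 -5.2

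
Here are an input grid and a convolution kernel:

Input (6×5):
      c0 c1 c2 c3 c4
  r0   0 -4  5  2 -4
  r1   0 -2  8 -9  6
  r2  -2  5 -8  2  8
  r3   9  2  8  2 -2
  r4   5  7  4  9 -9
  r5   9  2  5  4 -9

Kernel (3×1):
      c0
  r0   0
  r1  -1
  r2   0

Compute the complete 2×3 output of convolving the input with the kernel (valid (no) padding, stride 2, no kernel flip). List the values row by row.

0 -8 -6
-9 -8 2

Output[0,0]: The receptive field on the input at this output position is [0 / 0 / -2]. Elementwise product with the kernel and sum: 0·-1.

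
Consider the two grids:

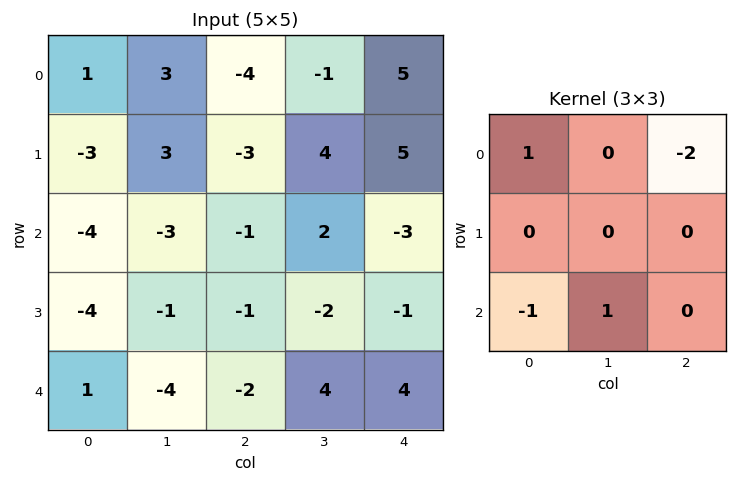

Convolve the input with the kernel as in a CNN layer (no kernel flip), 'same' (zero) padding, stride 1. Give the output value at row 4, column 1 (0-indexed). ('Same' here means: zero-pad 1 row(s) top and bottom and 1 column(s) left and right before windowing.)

-2

The receptive field on the zero-padded input at this output position is [-4 -1 -1 / 1 -4 -2 / 0 0 0]. Elementwise product with the kernel and sum: -4·1 + -1·-2 + 0·-1 + 0·1.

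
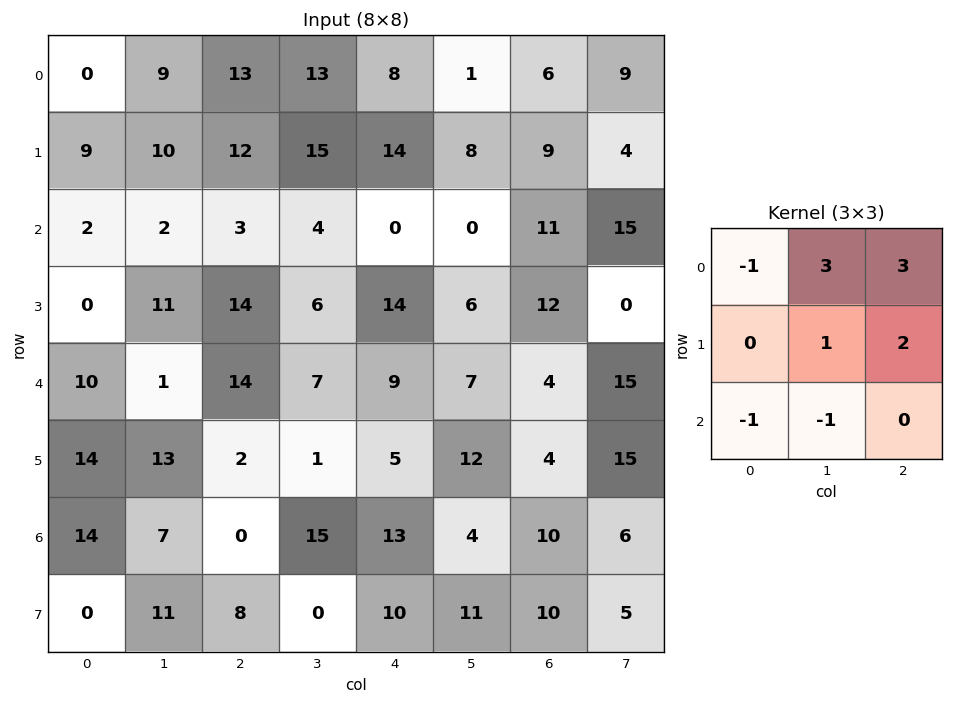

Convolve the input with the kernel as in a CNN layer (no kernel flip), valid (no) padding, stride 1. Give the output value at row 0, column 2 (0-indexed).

86

The receptive field on the input at this output position is [13 13 8 / 12 15 14 / 3 4 0]. Elementwise product with the kernel and sum: 13·-1 + 13·3 + 8·3 + 15·1 + 14·2 + 3·-1 + 4·-1.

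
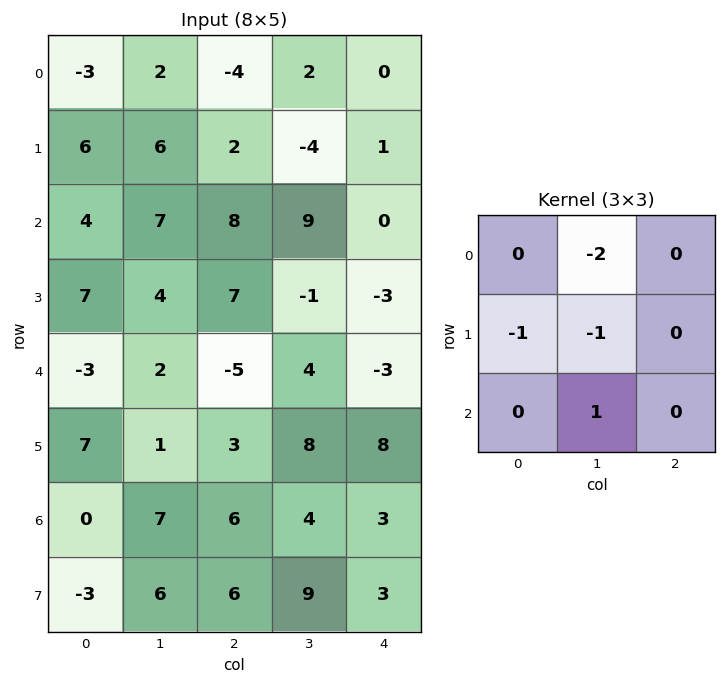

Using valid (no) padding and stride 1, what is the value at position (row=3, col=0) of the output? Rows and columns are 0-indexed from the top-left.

-6

The receptive field on the input at this output position is [7 4 7 / -3 2 -5 / 7 1 3]. Elementwise product with the kernel and sum: 4·-2 + -3·-1 + 2·-1 + 1·1.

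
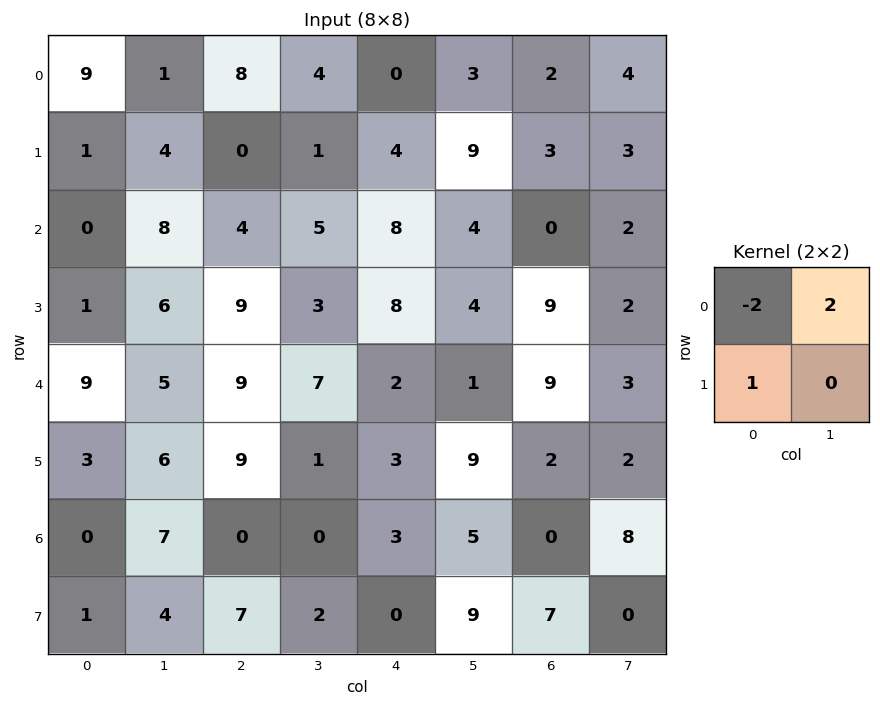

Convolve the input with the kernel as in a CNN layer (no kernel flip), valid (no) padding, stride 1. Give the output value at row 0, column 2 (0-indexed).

The receptive field on the input at this output position is [8 4 / 0 1]. Elementwise product with the kernel and sum: 8·-2 + 4·2 + 0·1.

-8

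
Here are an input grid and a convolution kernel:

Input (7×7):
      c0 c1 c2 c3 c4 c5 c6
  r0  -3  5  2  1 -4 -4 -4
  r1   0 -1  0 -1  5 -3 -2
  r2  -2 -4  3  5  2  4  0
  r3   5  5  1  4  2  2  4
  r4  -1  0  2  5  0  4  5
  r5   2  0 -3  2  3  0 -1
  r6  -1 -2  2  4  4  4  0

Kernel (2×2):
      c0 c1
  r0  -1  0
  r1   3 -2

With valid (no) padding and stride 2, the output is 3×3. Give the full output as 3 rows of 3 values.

5 0 25
7 -8 0
7 -15 9

Output[0,0]: The receptive field on the input at this output position is [-3 5 / 0 -1]. Elementwise product with the kernel and sum: -3·-1 + 0·3 + -1·-2.
Output[0,1]: The receptive field on the input at this output position is [2 1 / 0 -1]. Elementwise product with the kernel and sum: 2·-1 + 0·3 + -1·-2.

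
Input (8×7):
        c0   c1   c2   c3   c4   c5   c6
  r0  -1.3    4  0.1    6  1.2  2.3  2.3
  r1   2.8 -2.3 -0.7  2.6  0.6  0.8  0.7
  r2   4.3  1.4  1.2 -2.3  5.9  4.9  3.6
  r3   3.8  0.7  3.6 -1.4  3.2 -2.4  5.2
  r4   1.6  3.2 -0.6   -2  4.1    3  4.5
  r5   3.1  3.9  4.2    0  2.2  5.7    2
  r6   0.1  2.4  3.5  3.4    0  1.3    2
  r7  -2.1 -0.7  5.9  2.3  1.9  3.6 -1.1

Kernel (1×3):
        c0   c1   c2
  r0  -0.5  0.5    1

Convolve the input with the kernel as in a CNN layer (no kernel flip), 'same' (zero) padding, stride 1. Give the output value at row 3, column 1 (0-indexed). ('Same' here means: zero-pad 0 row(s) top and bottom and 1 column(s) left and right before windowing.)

2.05

The receptive field on the zero-padded input at this output position is [3.8 0.7 3.6]. Elementwise product with the kernel and sum: 3.8·-0.5 + 0.7·0.5 + 3.6·1.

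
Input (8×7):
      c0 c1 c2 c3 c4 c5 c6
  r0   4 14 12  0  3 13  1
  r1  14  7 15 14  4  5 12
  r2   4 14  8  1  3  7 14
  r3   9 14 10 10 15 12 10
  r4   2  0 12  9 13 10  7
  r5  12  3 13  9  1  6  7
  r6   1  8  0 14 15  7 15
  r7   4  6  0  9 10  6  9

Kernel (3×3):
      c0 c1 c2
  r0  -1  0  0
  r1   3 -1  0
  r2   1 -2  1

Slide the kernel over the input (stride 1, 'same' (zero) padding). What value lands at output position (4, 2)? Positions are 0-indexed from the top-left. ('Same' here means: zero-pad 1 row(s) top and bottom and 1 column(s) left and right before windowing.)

-40

The receptive field on the zero-padded input at this output position is [14 10 10 / 0 12 9 / 3 13 9]. Elementwise product with the kernel and sum: 14·-1 + 0·3 + 12·-1 + 3·1 + 13·-2 + 9·1.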